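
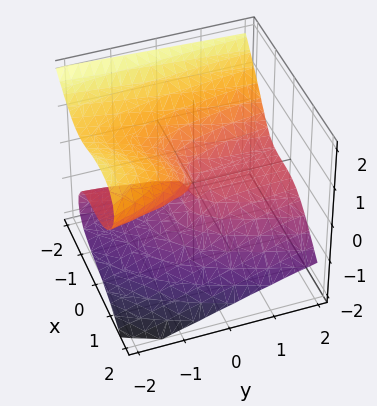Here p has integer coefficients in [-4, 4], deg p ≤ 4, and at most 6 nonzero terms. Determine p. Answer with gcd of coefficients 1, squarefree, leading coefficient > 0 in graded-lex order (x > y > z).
2*x^3 + x*y*z + 3*z^3 + 3*y*z

1. The degree is 3 — no degree-2 surface has this shape.
2. Checking where it meets the axes: one x-axis crossing is at x = 0; the visible y-axis segment lies entirely on the surface.
3. Matching integer coefficients to the picture gives p.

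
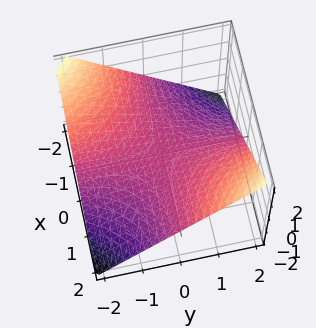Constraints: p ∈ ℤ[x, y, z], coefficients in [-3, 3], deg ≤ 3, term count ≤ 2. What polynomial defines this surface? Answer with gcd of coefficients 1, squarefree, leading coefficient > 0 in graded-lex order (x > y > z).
x*y - 2*z

deg p = 2. A hyperbolic paraboloid; a quadric.
From the axis intercepts and sections: one z-axis crossing is at z = 0; the visible x-axis segment lies entirely on the surface; every point of the y-axis in the box is on the surface.
These observations pin down the coefficients.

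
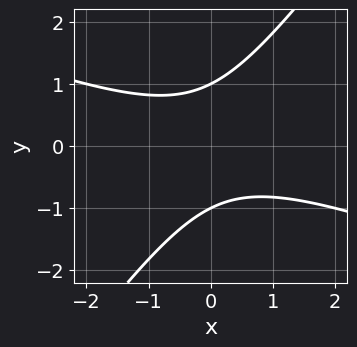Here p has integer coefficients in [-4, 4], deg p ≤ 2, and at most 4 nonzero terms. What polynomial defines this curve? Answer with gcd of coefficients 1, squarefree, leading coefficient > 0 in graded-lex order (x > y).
x^2 + 2*x*y - 2*y^2 + 2

(a) Degree: a generic line meets the curve in up to 2 points, so deg p = 2.
(b) Reading off the gridlines: it misses every integer gridline on the x-axis; the y-axis gridline crossings are at y ∈ {-1, 1}.
(c) Together with the visible shape, these determine p as stated.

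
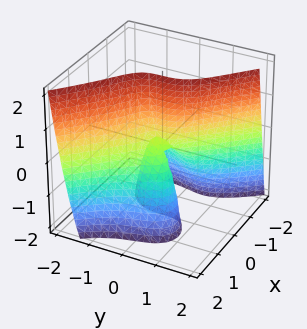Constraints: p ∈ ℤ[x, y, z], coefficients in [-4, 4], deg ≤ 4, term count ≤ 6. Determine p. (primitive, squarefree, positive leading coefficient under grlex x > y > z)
1. Degree: a generic line meets the surface in up to 3 points, so deg p = 3.
2. From the visible intercepts: one x-axis crossing is at x = 0; every point of the z-axis in the box is on the surface; it meets the y-axis at y = 0 (among the integer gridlines).
3. Solving for integer coefficients yields p as stated.

3*x^3 + 3*y^3 + 2*x*y + 3*x*z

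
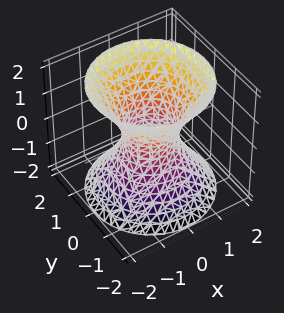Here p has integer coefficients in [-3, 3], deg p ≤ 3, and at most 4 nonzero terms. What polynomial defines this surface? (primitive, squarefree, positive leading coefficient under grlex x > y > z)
Degree: one connected sheet with a waist; a quadric, so deg p = 2.
Symmetry: every cross-section ⟂ z is a circle, so x, y appear only via x² + y²; the z ↦ −z reflection is a symmetry, so z appears only in even powers.
Observable constraints: no z-intercept at any integer in the box; a circular section at z = 2 has radius between 1 and 2.
The integer polynomial consistent with all of this is the stated p.

3*x^2 + 3*y^2 - 2*z^2 - 2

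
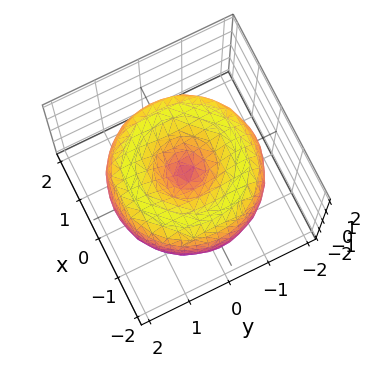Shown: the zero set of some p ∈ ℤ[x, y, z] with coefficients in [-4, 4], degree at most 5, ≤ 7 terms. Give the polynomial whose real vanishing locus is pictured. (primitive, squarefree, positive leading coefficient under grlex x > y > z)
(a) Degree: the shape is more complex than any degree-3 surface, so deg p = 4.
(b) Symmetries: rotational symmetry about the z-axis ⇒ p depends on x, y only through x² + y².
(c) Checking where it meets the axes: one x-axis crossing is at x = 0; a circular section at z = -1 has radius exactly 1.
(d) Together with the visible shape, these determine p as stated.

x^4 + 2*x^2*y^2 + y^4 - 3*x^2 - 3*y^2 + 2*z^2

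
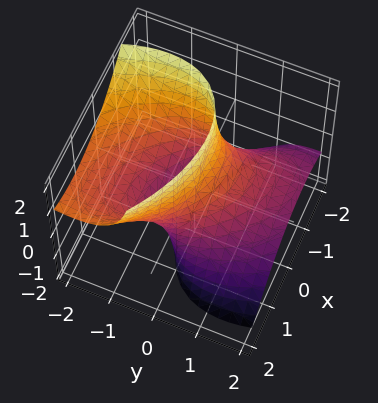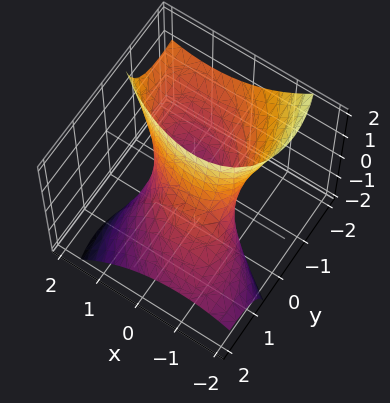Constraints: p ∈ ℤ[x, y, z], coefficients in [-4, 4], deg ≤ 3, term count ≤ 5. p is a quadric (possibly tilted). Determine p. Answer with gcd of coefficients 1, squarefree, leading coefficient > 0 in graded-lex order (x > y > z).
x^2 + x*y + y^2 + 2*y*z - 1

Degree: no degree-1 surface has this shape, so deg p = 2.
From the axis intercepts and sections: the y-axis gridline crossings are at y ∈ {-1, 1}; no z-intercept at any integer in the box; the x-axis gridline crossings are at x ∈ {-1, 1}.
Solving for integer coefficients yields p as stated.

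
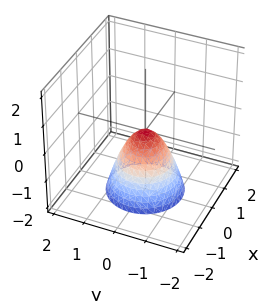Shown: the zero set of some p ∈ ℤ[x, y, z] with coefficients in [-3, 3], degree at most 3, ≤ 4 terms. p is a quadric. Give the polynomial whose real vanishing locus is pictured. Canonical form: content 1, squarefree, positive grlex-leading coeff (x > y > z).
3*x^2 + 3*y^2 + 2*z

First, degree: a paraboloid; a quadric, so deg p = 2.
Then, by symmetry, the z-axis is an axis of rotation, so x and y enter only as x² + y².
Then, reading off the gridlines: it meets the y-axis at y = 0 (among the integer gridlines); a circular section at z = -1 has radius between 0 and 1; one x-axis crossing is at x = 0; it meets the z-axis at z = 0 (among the integer gridlines).
Finally, matching integer coefficients to the picture gives p.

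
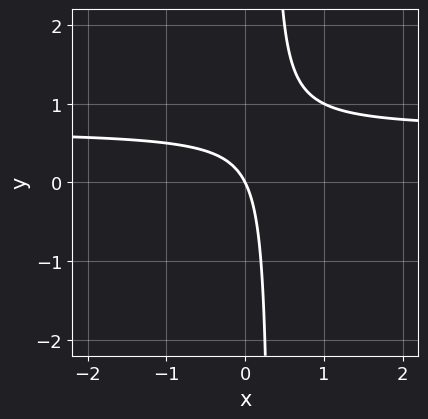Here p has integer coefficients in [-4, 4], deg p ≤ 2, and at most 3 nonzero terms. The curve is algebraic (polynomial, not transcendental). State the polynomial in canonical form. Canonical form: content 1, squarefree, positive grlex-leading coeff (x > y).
3*x*y - 2*x - y

deg p = 2. No degree-1 curve has this shape.
Against the integer gridlines: it crosses the x-axis at the gridline x = 0; one y-axis crossing is at y = 0.
Matching integer coefficients to the picture gives p.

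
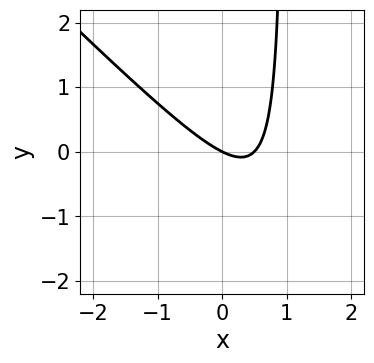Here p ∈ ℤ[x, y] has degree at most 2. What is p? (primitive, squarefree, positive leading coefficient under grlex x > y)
First, degree: the shape is more complex than any degree-1 curve, so deg p = 2.
Then, reading off the gridlines: it crosses the y-axis at the gridline y = 0; it crosses the x-axis at the gridline x = 0.
Finally, putting this together gives p.

2*x^2 + 2*x*y - x - 2*y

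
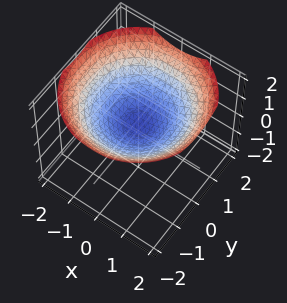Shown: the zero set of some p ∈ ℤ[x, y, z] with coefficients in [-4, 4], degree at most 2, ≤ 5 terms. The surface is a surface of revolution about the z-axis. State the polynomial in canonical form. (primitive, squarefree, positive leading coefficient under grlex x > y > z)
x^2 + y^2 - 3*z + 1

deg p = 2. The shape is more complex than any degree-1 surface.
Symmetries: rotational symmetry about the z-axis ⇒ p depends on x, y only through x² + y².
Against the integer gridlines: no y-intercept at any integer in the box; no x-intercept at any integer in the box; a circular section at z = 1 has radius between 1 and 2.
Putting this together gives p.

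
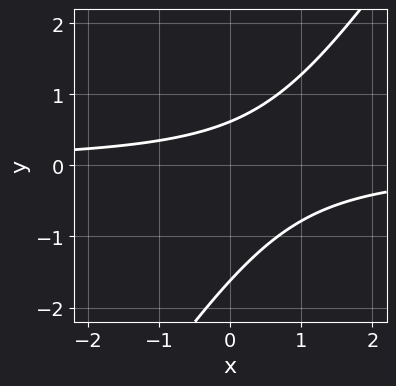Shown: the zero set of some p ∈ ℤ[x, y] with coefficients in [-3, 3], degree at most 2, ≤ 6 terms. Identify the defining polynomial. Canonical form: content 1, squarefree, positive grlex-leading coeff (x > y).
(a) deg p = 2. No degree-1 curve has this shape.
(b) From the axis intercepts and sections: the curve avoids every integer x-axis point in the box.
(c) Solving for integer coefficients yields p as stated.

3*x*y - 2*y^2 - 2*y + 2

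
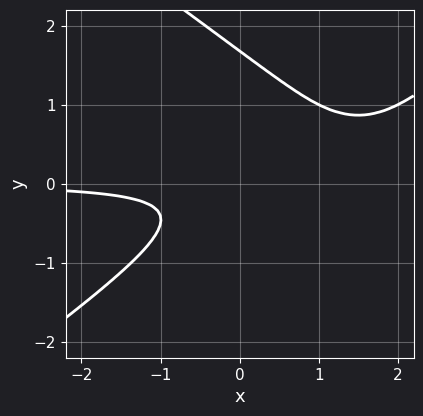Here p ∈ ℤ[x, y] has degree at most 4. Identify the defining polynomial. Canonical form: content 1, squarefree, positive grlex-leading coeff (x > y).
1. Degree: the shape is more complex than any degree-2 curve, so deg p = 3.
2. Reading off the gridlines: the curve avoids every integer x-axis point in the box.
3. Putting this together gives p.

x^2*y - 2*y^3 - 3*x*y + 3*y^2 + 1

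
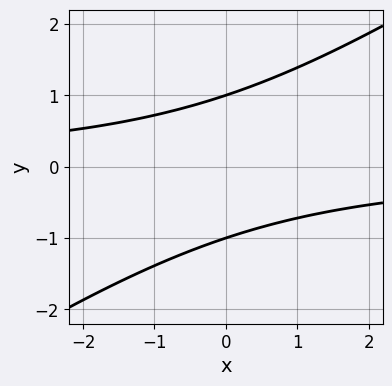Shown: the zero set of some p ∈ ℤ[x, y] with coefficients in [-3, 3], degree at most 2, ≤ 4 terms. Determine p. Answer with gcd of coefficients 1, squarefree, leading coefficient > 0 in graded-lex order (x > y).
2*x*y - 3*y^2 + 3

(a) Degree: a generic line meets the curve in up to 2 points, so deg p = 2.
(b) From the visible intercepts: among the integer gridlines, it crosses the y-axis at y ∈ {-1, 1}; no x-intercept at any integer in the box.
(c) Matching integer coefficients to the picture gives p.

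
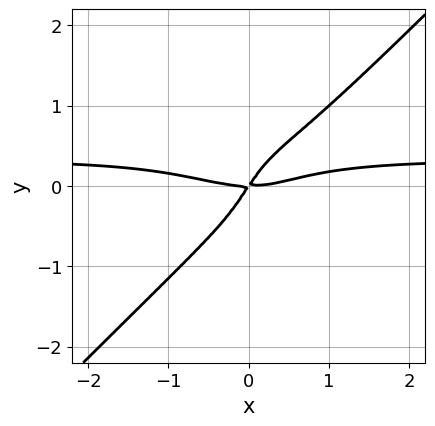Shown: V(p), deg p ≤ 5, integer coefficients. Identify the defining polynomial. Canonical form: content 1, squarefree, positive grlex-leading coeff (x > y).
deg p = 4. A generic line meets the curve in up to 4 points.
Reading off the gridlines: it crosses the y-axis at the gridline y = 0; one x-axis crossing is at x = 0.
Assembling these constraints gives the stated polynomial.

3*x^3*y - 3*y^4 - x^3 + 3*x*y - 2*y^2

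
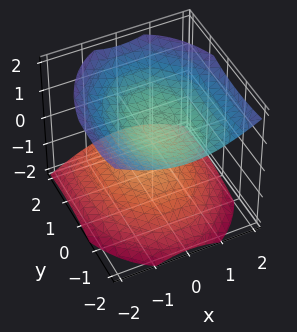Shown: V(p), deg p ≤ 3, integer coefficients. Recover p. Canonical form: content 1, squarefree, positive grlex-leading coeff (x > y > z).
There are 2 components. Treating them together as one polynomial.
Degree: the shape is more complex than any degree-1 surface, so deg p = 2.
From the axis intercepts and sections: no y-intercept at any integer in the box; no x-intercept at any integer in the box; among the integer gridlines, it crosses the z-axis at z ∈ {-1, 1}.
Matching integer coefficients to the picture gives p.

2*x^2 + y^2 + y*z - 3*z^2 + 3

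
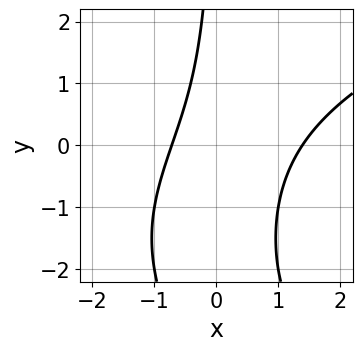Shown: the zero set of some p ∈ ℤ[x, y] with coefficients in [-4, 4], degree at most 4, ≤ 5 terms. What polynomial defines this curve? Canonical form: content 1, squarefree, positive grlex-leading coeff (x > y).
x*y^2 - 3*x^2 + 3*x*y + 2*x + 3

(a) The degree is 3 — no degree-2 curve has this shape.
(b) Against the integer gridlines: it misses every integer gridline on the y-axis.
(c) The integer polynomial consistent with all of this is the stated p.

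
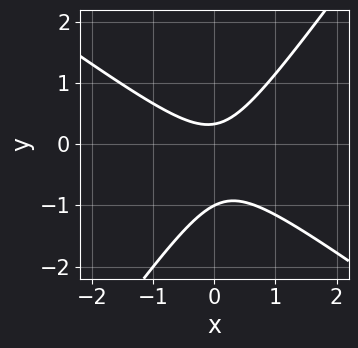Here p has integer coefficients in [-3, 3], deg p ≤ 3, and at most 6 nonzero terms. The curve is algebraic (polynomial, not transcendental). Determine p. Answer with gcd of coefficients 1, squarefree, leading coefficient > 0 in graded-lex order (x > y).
Degree: the shape is more complex than any degree-1 curve, so deg p = 2.
From the visible intercepts: one y-axis crossing is at y = -1; no x-intercept at any integer in the box.
These observations pin down the coefficients.

3*x^2 + 2*x*y - 3*y^2 - 2*y + 1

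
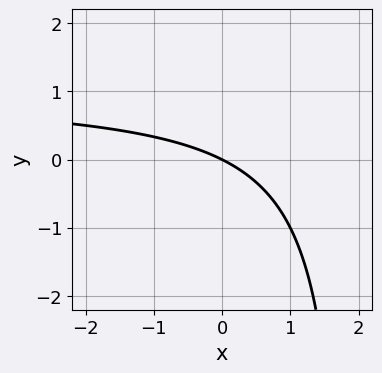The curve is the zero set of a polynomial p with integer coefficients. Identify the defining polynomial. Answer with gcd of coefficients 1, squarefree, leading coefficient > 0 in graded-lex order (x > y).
Degree: the shape is more complex than any degree-1 curve, so deg p = 2.
Observable constraints: it meets the y-axis at y = 0 (among the integer gridlines); one x-axis crossing is at x = 0.
Solving for integer coefficients yields p as stated.

x*y - x - 2*y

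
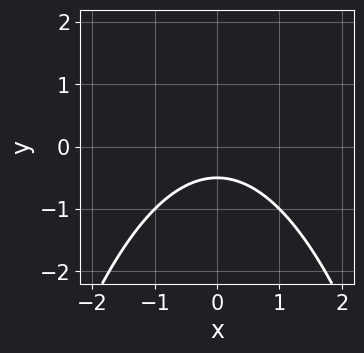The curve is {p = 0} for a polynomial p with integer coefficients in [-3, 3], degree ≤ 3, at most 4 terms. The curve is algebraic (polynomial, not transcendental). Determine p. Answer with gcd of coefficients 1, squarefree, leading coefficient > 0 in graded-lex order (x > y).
First, the degree is 2 — the shape is more complex than any degree-1 curve.
Then, symmetries: the x ↦ −x reflection is a symmetry, so x appears only in even powers.
Next, observable constraints: it misses every integer gridline on the x-axis.
Finally, solving for integer coefficients yields p as stated.

x^2 + 2*y + 1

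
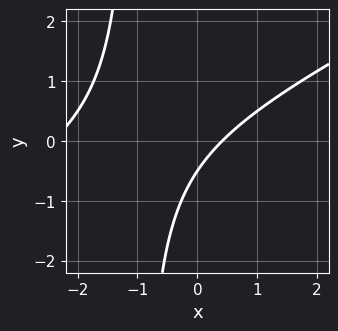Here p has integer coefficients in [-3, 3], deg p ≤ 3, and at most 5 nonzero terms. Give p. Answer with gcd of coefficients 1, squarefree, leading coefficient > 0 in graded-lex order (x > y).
x^2 - 2*x*y + 2*x - 2*y - 1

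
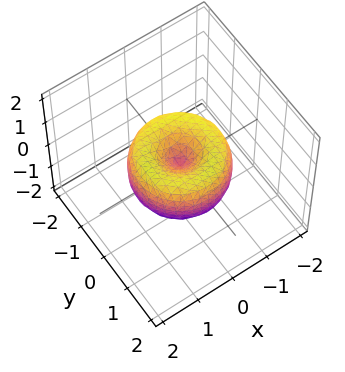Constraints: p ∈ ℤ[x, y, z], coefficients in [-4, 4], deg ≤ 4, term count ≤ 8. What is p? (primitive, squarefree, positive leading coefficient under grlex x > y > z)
1. The degree is 4 — a generic line meets the surface in up to 4 points.
2. Symmetry: the z-axis is an axis of rotation, so x and y enter only as x² + y².
3. Checking where it meets the axes: a circular section at z = 0 has radius between 1 and 2; one z-axis crossing is at z = 0; it meets the x-axis at x = 0 (among the integer gridlines).
4. Solving for integer coefficients yields p as stated.

2*x^4 + 4*x^2*y^2 + 2*y^4 - 3*x^2 - 3*y^2 + 2*z^2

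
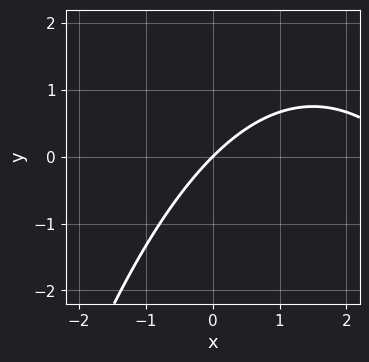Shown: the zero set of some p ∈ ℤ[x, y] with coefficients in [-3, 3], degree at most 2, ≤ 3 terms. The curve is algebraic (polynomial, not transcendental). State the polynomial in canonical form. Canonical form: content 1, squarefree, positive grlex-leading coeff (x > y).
(a) The degree is 2 — the shape is more complex than any degree-1 curve.
(b) From the axis intercepts and sections: one y-axis crossing is at y = 0; one x-axis crossing is at x = 0.
(c) Putting this together gives p.

x^2 - 3*x + 3*y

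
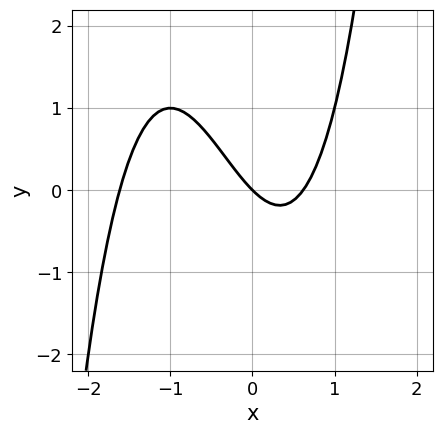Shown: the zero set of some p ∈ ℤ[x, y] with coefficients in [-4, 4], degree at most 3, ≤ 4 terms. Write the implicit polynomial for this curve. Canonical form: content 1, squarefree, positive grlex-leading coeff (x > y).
x^3 + x^2 - x - y

1. deg p = 3. No degree-2 curve has this shape.
2. Observable constraints: it crosses the y-axis at the gridline y = 0; one x-axis crossing is at x = 0.
3. Fitting integer coefficients to these (and the overall shape) gives p.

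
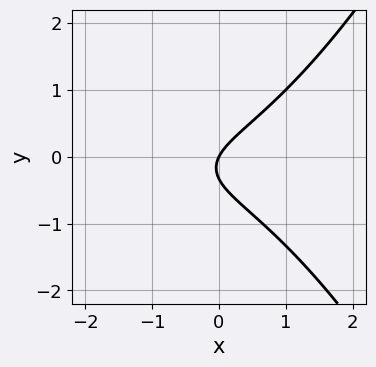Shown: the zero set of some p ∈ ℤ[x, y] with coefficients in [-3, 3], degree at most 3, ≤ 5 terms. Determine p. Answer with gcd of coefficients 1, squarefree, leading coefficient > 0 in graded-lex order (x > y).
x^3 + x^2 - 3*y^2 + 2*x - y

First, the degree is 3 — the shape is more complex than any degree-2 curve.
Then, reading off the gridlines: it meets the x-axis at x = 0 (among the integer gridlines); it meets the y-axis at y = 0 (among the integer gridlines).
Finally, these observations pin down the coefficients.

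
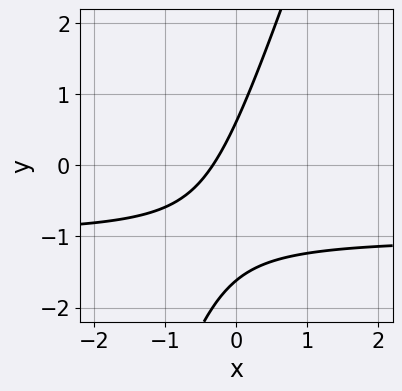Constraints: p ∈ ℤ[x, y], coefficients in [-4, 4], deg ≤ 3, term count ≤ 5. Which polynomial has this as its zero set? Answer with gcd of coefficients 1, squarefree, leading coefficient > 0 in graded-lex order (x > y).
3*x*y - y^2 + 3*x - y + 1

(a) Degree: no degree-1 curve has this shape, so deg p = 2.
(b) The integer polynomial consistent with all of this is the stated p.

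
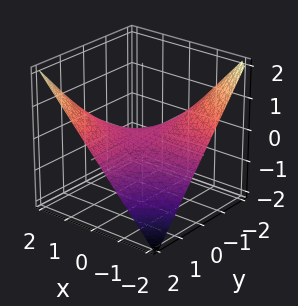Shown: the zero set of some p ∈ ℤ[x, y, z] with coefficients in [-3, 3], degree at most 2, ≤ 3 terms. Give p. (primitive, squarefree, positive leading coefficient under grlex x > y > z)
First, the degree is 2 — a hyperbolic paraboloid; a quadric.
Then, reading off the gridlines: every point of the x-axis in the box is on the surface; every point of the y-axis in the box is on the surface; one z-axis crossing is at z = 0.
Finally, assembling these constraints gives the stated polynomial.

x*y - 2*z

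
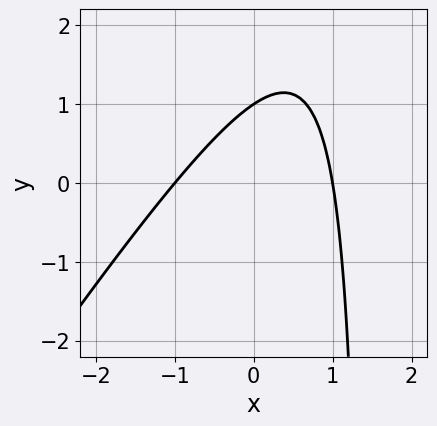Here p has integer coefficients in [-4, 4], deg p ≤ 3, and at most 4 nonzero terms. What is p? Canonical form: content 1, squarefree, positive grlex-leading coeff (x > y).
1. Degree: no degree-1 curve has this shape, so deg p = 2.
2. Checking where it meets the axes: one y-axis crossing is at y = 1; the x-axis gridline crossings are at x ∈ {-1, 1}.
3. Matching integer coefficients to the picture gives p.

3*x^2 - 2*x*y + 3*y - 3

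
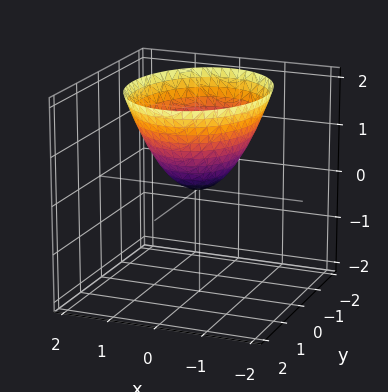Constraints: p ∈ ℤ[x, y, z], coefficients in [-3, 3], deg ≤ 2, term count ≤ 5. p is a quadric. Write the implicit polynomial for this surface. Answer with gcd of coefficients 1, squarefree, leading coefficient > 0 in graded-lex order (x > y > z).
First, deg p = 2. A paraboloid; a quadric.
Next, symmetries: mirror symmetry x ↦ −x ⇒ only even powers of x; the y ↦ −y reflection is a symmetry, so y appears only in even powers.
Next, checking where it meets the axes: it meets the y-axis at y = 0 (among the integer gridlines); it meets the x-axis at x = 0 (among the integer gridlines); it meets the z-axis at z = 0 (among the integer gridlines).
Finally, solving for integer coefficients yields p as stated.

3*x^2 + 2*y^2 - 3*z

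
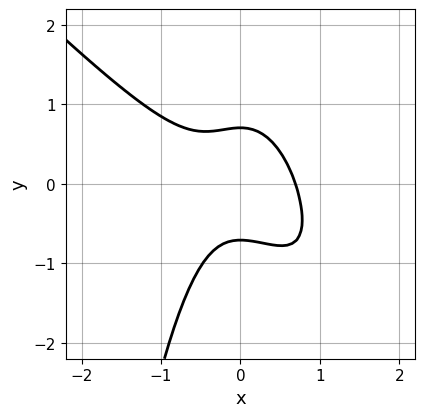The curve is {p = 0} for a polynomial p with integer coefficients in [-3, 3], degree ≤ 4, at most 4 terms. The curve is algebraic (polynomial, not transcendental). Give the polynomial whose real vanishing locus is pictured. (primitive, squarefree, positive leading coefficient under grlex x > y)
3*x^3 + 3*x^2*y + 2*y^2 - 1

1. deg p = 3.
2. Putting this together gives p.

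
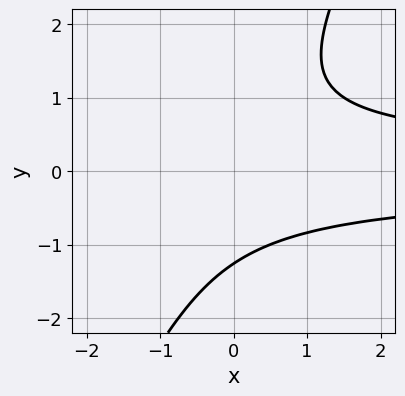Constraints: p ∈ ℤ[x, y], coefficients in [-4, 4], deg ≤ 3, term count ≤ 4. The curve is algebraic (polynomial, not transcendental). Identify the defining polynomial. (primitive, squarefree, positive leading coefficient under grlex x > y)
2*x*y^2 - y^3 - 2

First, the degree is 3 — the shape is more complex than any degree-2 curve.
Next, reading off the gridlines: the curve avoids every integer x-axis point in the box.
Finally, together with the visible shape, these determine p as stated.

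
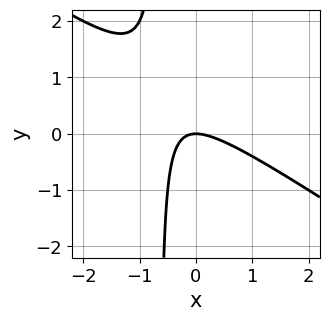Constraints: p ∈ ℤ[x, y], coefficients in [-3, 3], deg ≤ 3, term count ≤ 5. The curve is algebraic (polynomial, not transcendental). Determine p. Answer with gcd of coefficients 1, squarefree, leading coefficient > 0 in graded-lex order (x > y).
2*x^2 + 3*x*y + 2*y

1. The degree is 2 — no degree-1 curve has this shape.
2. Reading off the gridlines: it crosses the x-axis at the gridline x = 0; it crosses the y-axis at the gridline y = 0.
3. The integer polynomial consistent with all of this is the stated p.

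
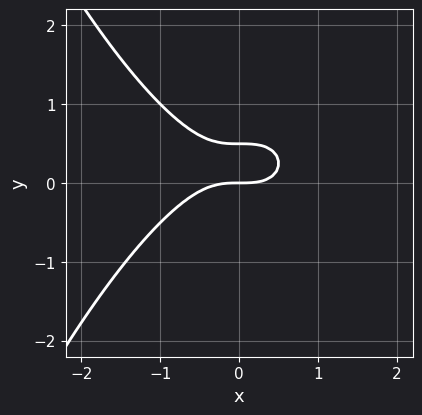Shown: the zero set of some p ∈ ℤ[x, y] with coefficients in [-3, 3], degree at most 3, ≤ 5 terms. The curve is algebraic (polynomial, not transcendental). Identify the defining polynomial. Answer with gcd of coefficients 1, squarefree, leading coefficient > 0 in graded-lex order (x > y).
1. Degree: the shape is more complex than any degree-2 curve, so deg p = 3.
2. From the visible intercepts: it meets the y-axis at y = 0 (among the integer gridlines); it crosses the x-axis at the gridline x = 0.
3. Matching integer coefficients to the picture gives p.

x^3 + 2*y^2 - y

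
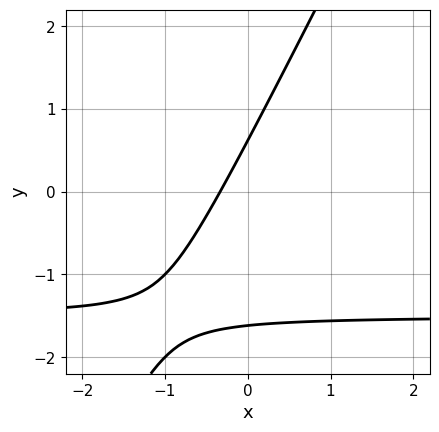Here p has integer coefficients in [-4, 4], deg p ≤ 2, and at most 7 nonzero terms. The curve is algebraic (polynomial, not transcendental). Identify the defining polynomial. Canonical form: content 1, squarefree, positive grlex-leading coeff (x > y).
2*x*y - y^2 + 3*x - y + 1

deg p = 2.
The integer polynomial consistent with all of this is the stated p.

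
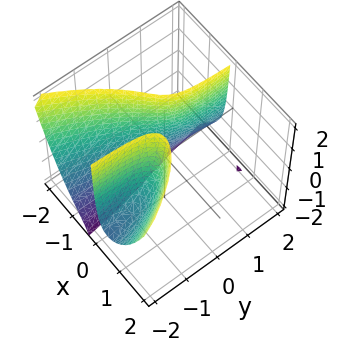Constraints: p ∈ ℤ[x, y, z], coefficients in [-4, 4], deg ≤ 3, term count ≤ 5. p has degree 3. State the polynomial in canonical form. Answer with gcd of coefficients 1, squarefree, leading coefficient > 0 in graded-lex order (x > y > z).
3*x^3 + 2*x*y*z + 3*x*y + 1

(a) There are 2 components. They look like related sheets of one shape, so recover p as a whole.
(b) deg p = 3. No degree-2 surface has this shape.
(c) Reading off the gridlines: the surface avoids every integer z-axis point in the box; it misses every integer gridline on the y-axis.
(d) These observations pin down the coefficients.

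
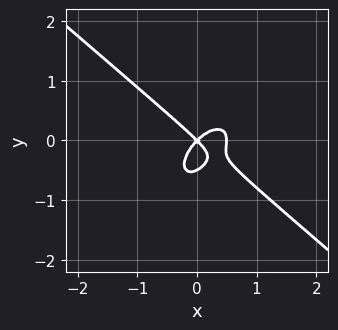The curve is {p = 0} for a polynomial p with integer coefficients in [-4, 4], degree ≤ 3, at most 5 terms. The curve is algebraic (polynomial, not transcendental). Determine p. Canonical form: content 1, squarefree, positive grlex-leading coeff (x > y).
2*x^3 - x*y^2 + 2*y^3 - x^2 + y^2

1. Degree: a generic line meets the curve in up to 3 points, so deg p = 3.
2. Reading off the gridlines: it meets the y-axis at y = 0 (among the integer gridlines); it crosses the x-axis at the gridline x = 0.
3. Solving for integer coefficients yields p as stated.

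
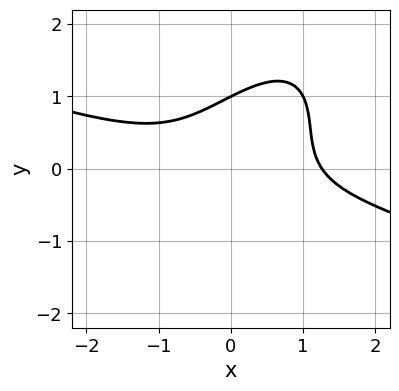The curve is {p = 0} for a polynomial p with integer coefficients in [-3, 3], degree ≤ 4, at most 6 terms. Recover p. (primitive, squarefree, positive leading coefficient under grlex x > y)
Degree: no degree-2 curve has this shape, so deg p = 3.
From the axis intercepts and sections: one y-axis crossing is at y = 1.
Together with the visible shape, these determine p as stated.

x^3 + 2*x^2*y - 3*x*y^2 + 2*y^3 - 2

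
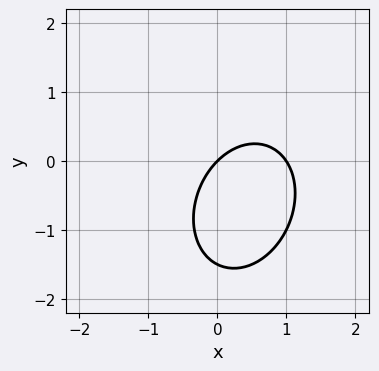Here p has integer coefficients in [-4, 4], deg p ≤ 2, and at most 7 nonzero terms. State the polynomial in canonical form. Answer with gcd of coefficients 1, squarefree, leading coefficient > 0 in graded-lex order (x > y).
3*x^2 - x*y + 2*y^2 - 3*x + 3*y

First, the degree is 2 — no degree-1 curve has this shape.
Next, from the visible intercepts: one y-axis crossing is at y = 0; among the integer gridlines, it crosses the x-axis at x ∈ {0, 1}.
Finally, solving for integer coefficients yields p as stated.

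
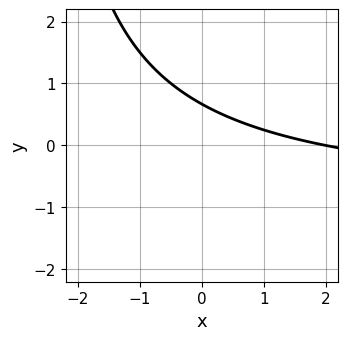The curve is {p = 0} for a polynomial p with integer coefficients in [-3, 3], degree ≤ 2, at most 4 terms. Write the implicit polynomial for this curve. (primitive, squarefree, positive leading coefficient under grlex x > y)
(a) Degree: a generic line meets the curve in up to 2 points, so deg p = 2.
(b) Against the integer gridlines: it meets the x-axis at x = 2 (among the integer gridlines).
(c) The integer polynomial consistent with all of this is the stated p.

x*y + x + 3*y - 2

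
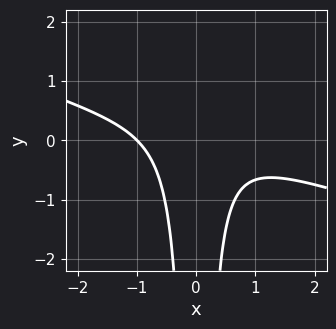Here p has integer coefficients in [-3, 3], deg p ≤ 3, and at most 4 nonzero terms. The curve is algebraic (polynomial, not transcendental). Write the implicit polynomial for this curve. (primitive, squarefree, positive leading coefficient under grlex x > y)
x^3 + 3*x^2*y + 1

1. The degree is 3 — a generic line meets the curve in up to 3 points.
2. Against the integer gridlines: one x-axis crossing is at x = -1; it misses every integer gridline on the y-axis.
3. These observations pin down the coefficients.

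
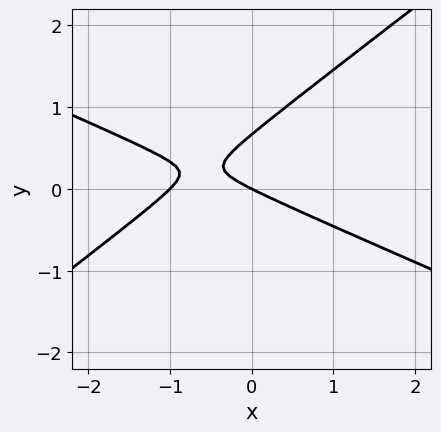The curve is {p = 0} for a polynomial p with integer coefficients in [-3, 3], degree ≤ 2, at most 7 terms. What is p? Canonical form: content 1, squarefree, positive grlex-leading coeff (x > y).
x^2 + x*y - 3*y^2 + x + 2*y

1. Degree: a generic line meets the curve in up to 2 points, so deg p = 2.
2. From the axis intercepts and sections: among the integer gridlines, it crosses the x-axis at x ∈ {-1, 0}; it crosses the y-axis at the gridline y = 0.
3. These observations pin down the coefficients.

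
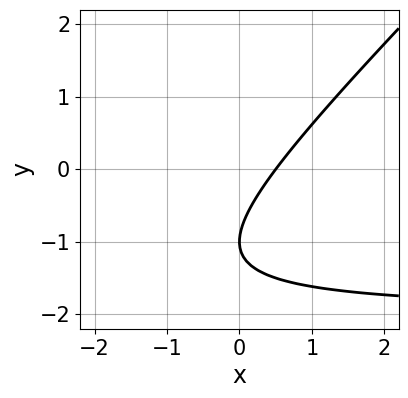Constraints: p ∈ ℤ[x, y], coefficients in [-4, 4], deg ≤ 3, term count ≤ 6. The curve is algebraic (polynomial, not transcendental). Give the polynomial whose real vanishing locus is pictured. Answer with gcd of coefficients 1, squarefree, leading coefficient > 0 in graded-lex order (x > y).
x*y - y^2 + 2*x - 2*y - 1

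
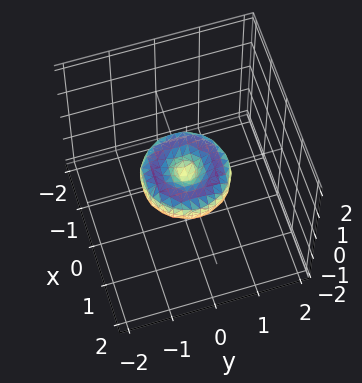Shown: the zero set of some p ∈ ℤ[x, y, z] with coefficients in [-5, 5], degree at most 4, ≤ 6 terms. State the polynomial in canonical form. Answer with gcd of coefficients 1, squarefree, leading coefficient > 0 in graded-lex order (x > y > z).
2*x^4 + 4*x^2*y^2 + 2*y^4 - 2*x^2 - 2*y^2 + 3*z^2

(a) Degree: a generic line meets the surface in up to 4 points, so deg p = 4.
(b) By symmetry, every cross-section ⟂ z is a circle, so x, y appear only via x² + y².
(c) From the axis intercepts and sections: among the integer gridlines, it crosses the y-axis at y ∈ {-1, 0, 1}; the x-axis gridline crossings are at x ∈ {-1, 0, 1}; a circular section at z = 0 has radius exactly 1.
(d) Putting this together gives p.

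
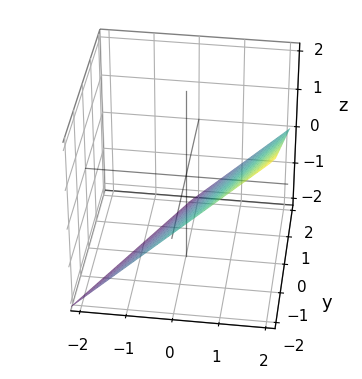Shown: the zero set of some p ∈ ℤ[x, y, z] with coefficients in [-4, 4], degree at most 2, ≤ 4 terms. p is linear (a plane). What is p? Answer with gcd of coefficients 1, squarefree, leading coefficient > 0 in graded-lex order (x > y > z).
1. The degree is 1 — the surface is flat (a plane).
2. Observable constraints: it crosses the y-axis at the gridline y = -2; one x-axis crossing is at x = 1.
3. Assembling these constraints gives the stated polynomial. Check: (0, 0, -1) on the z-axis lies on the surface, and p(0, 0, -1) = 0. ✓

2*x - y - 2*z - 2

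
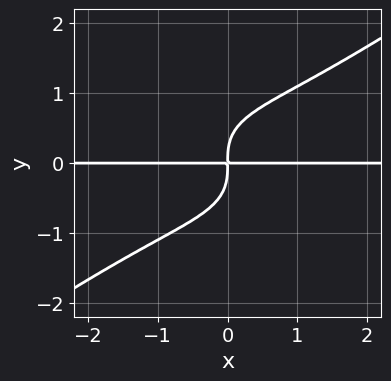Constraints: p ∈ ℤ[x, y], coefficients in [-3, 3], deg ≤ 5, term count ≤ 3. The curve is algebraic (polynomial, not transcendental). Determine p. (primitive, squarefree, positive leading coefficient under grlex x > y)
1. The degree is 4 — a generic line meets the curve in up to 4 points.
2. Checking where it meets the axes: the visible x-axis segment lies entirely on the curve.
3. Assembling these constraints gives the stated polynomial.

x^3*y - 3*y^4 + 3*x*y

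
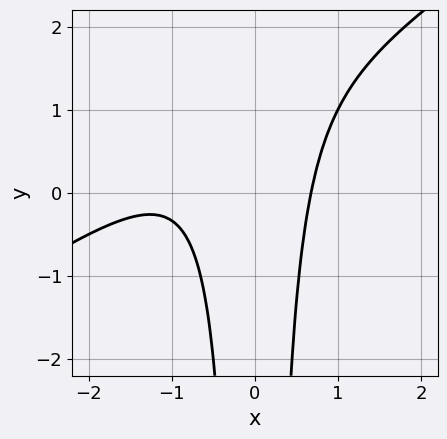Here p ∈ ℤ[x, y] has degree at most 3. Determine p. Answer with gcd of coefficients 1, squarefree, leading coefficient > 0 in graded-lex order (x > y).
2*x^3 - 3*x^2*y + 3*x^2 - 2

Degree: the shape is more complex than any degree-2 curve, so deg p = 3.
Observable constraints: the curve avoids every integer y-axis point in the box.
Together with the visible shape, these determine p as stated.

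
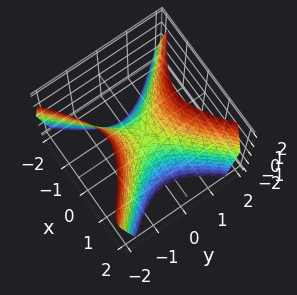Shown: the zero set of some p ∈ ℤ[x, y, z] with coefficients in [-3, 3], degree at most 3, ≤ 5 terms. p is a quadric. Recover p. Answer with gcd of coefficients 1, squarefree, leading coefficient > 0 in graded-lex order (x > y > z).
1. The degree is 2 — a hyperbolic paraboloid; a quadric.
2. Symmetries: mirror symmetry y ↦ −y ⇒ only even powers of y; the x ↦ −x reflection is a symmetry, so x appears only in even powers.
3. From the axis intercepts and sections: it crosses the y-axis at the gridline y = 0; it crosses the x-axis at the gridline x = 0.
4. Together with the visible shape, these determine p as stated.

3*x^2 - 3*y^2 + 2*z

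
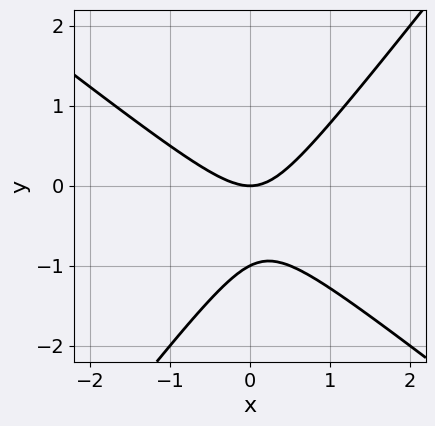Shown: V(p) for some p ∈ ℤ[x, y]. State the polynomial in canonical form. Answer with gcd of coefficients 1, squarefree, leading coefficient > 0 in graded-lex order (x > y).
2*x^2 + x*y - 2*y^2 - 2*y

First, deg p = 2. A generic line meets the curve in up to 2 points.
Then, observable constraints: among the integer gridlines, it crosses the y-axis at y ∈ {-1, 0}; one x-axis crossing is at x = 0.
Finally, the integer polynomial consistent with all of this is the stated p.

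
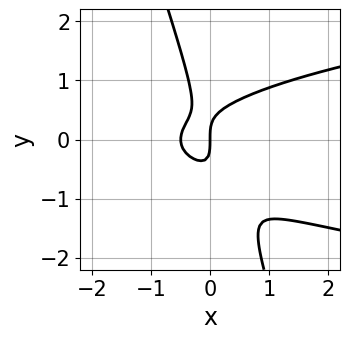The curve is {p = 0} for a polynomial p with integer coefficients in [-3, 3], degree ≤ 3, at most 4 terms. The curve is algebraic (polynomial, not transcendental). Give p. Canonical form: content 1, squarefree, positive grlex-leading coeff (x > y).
3*x*y^2 + y^3 - 2*x^2 - x

(a) deg p = 3. The shape is more complex than any degree-2 curve.
(b) Observable constraints: it crosses the y-axis at the gridline y = 0; one x-axis crossing is at x = 0.
(c) These observations pin down the coefficients.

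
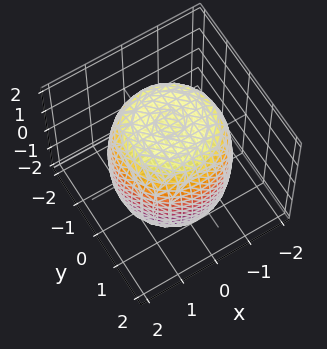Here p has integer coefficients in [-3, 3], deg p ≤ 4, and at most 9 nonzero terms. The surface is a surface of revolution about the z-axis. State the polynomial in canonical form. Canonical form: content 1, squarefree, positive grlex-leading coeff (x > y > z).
deg p = 4. No degree-3 surface has this shape.
By symmetry, the surface is invariant under rotation about z: p = q(x² + y², z).
Observable constraints: a circular section at z = 0 has radius between 1 and 2.
These observations pin down the coefficients.

x^4 + 2*x^2*y^2 + y^4 - x^2 - y^2 + z^2 - 3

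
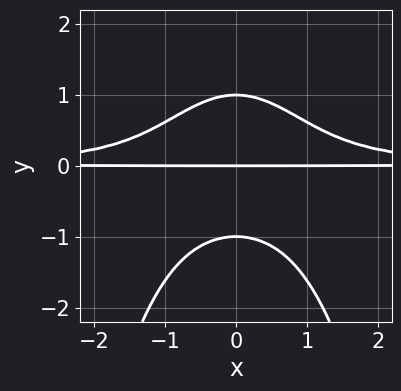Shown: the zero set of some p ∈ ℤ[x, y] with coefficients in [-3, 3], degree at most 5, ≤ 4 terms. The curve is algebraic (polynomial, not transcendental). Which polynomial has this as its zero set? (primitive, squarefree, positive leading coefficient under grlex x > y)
x^2*y^2 + y^3 - y

1. The degree is 4 — the shape is more complex than any degree-3 curve.
2. Symmetries: it's symmetric under x → −x, forcing even powers of x.
3. From the visible intercepts: among the integer gridlines, it crosses the y-axis at y ∈ {-1, 0, 1}; the visible x-axis segment lies entirely on the curve.
4. Solving for integer coefficients yields p as stated.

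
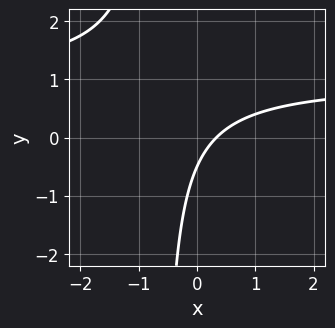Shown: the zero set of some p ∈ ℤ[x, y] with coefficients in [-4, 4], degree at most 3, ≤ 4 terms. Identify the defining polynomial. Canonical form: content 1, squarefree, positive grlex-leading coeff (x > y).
3*x*y - 3*x + 2*y + 1

First, degree: no degree-1 curve has this shape, so deg p = 2.
Finally, matching integer coefficients to the picture gives p.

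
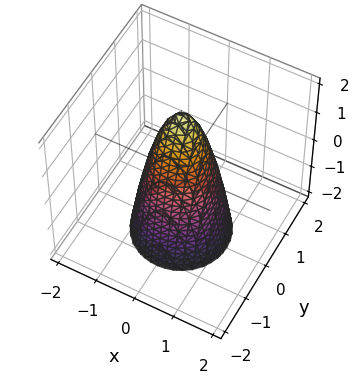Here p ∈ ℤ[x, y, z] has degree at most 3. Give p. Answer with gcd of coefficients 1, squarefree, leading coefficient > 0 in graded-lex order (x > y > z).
3*x^2 + 3*y^2 + z - 2

(a) Degree: a generic line meets the surface in up to 2 points, so deg p = 2.
(b) Symmetries: rotational symmetry about the z-axis ⇒ p depends on x, y only through x² + y².
(c) Checking where it meets the axes: it meets the z-axis at z = 2 (among the integer gridlines); a circular section at z = -2 has radius between 1 and 2.
(d) Solving for integer coefficients yields p as stated.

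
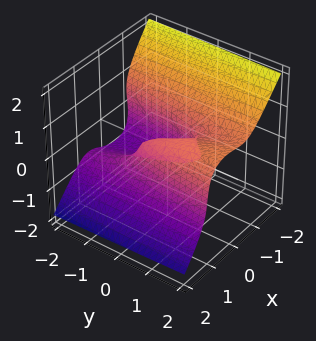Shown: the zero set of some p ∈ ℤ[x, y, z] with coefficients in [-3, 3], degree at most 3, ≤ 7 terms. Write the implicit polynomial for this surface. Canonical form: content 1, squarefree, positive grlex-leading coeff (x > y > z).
3*x^3 + 3*z^3 + x*z - 2*x - y

(a) Degree: the shape is more complex than any degree-2 surface, so deg p = 3.
(b) Reading off the gridlines: it crosses the y-axis at the gridline y = 0; one x-axis crossing is at x = 0; it crosses the z-axis at the gridline z = 0.
(c) Putting this together gives p.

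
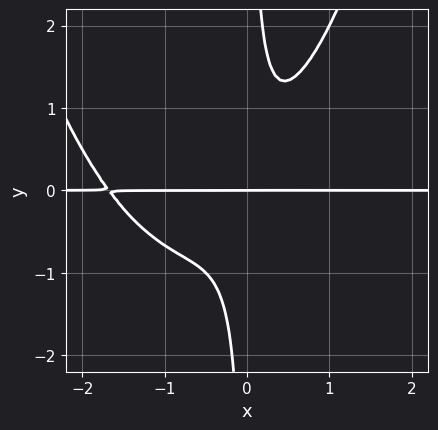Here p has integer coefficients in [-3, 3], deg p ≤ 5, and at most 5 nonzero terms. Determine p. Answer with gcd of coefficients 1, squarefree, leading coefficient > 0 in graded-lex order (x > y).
1. Degree: no degree-3 curve has this shape, so deg p = 4.
2. Observable constraints: it meets the y-axis at y = 0 (among the integer gridlines); every point of the x-axis in the box is on the curve.
3. Together with the visible shape, these determine p as stated.

2*x^3*y + 3*x^2*y - 3*x*y^2 + y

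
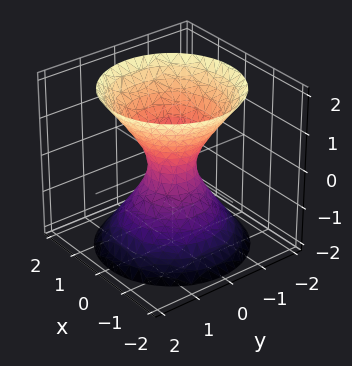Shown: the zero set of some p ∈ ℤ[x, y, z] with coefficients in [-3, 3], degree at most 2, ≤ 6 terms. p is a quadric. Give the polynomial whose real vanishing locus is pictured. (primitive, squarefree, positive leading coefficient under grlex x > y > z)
3*x^2 + 3*y^2 - 2*z^2 - 1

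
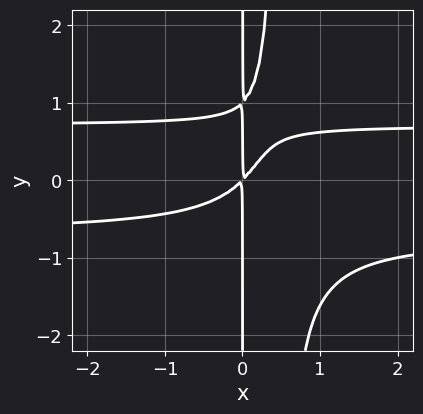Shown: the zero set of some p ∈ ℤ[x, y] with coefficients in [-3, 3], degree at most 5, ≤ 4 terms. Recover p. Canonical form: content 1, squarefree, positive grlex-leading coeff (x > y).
2*x^2*y^2 - x*y^2 - x^2 + x*y

1. The degree is 4 — the shape is more complex than any degree-3 curve.
2. Against the integer gridlines: the visible y-axis segment lies entirely on the curve.
3. These observations pin down the coefficients.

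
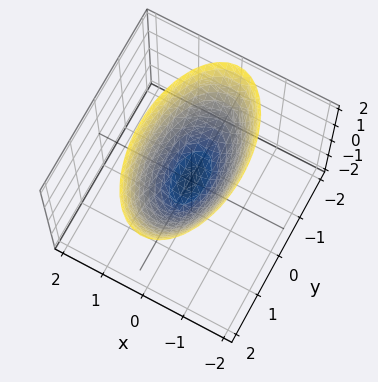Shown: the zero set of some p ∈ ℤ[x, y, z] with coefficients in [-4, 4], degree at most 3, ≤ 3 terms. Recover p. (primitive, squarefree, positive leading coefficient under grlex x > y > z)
(a) deg p = 2.
(b) Symmetries: it's symmetric under x → −x, forcing even powers of x; the y ↦ −y reflection is a symmetry, so y appears only in even powers.
(c) Against the integer gridlines: it meets the y-axis at y = 0 (among the integer gridlines); one x-axis crossing is at x = 0; it meets the z-axis at z = 0 (among the integer gridlines).
(d) Fitting integer coefficients to these (and the overall shape) gives p.

3*x^2 + y^2 - 2*z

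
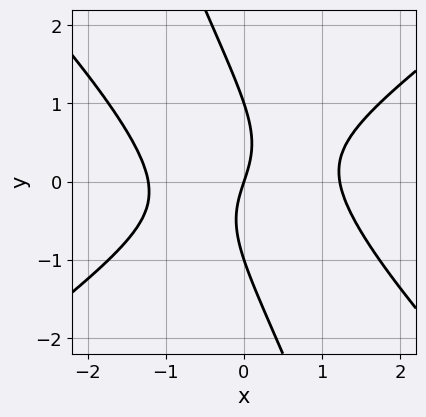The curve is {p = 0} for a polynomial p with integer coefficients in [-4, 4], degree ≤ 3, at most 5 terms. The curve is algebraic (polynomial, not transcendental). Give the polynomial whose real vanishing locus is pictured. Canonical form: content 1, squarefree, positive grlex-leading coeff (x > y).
Degree: no degree-2 curve has this shape, so deg p = 3.
Reading off the gridlines: one x-axis crossing is at x = 0; among the integer gridlines, it crosses the y-axis at y ∈ {-1, 0, 1}.
Together with the visible shape, these determine p as stated.

2*x^3 - 3*x*y^2 - y^3 - 3*x + y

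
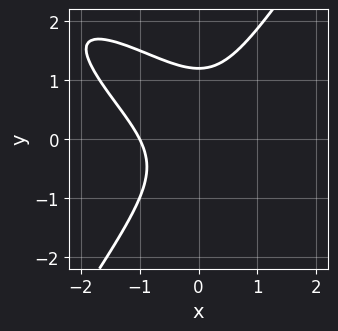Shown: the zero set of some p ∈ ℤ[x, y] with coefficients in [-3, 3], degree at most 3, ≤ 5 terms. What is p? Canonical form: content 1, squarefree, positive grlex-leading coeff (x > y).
(a) Degree: a generic line meets the curve in up to 3 points, so deg p = 3.
(b) Observable constraints: it crosses the x-axis at the gridline x = -1.
(c) Together with the visible shape, these determine p as stated.

2*x^3 + 3*x^2*y - 2*y^3 + y^2 + 2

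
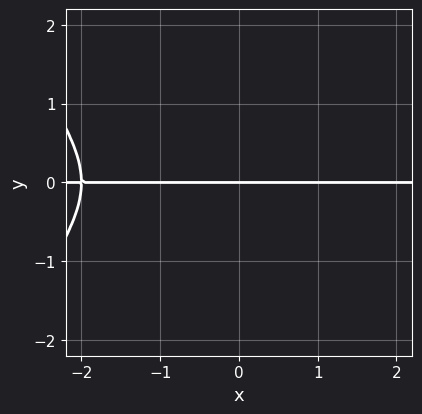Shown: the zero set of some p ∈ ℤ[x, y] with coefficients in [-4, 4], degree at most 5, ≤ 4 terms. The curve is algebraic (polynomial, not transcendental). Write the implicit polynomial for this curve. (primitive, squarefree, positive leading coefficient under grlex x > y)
x^3*y + 2*x^2*y + 2*y^3

First, degree: the shape is more complex than any degree-3 curve, so deg p = 4.
Next, reading off the gridlines: one y-axis crossing is at y = 0; every point of the x-axis in the box is on the curve.
Finally, putting this together gives p.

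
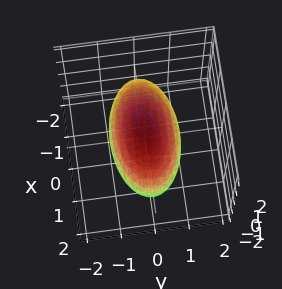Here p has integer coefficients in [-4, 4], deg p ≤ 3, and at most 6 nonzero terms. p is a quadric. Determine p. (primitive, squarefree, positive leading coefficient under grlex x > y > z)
deg p = 2. Bounded and convex; a quadric.
Symmetries: mirror symmetry z ↦ −z ⇒ only even powers of z; the x ↦ −x reflection is a symmetry, so x appears only in even powers; mirror symmetry y ↦ −y ⇒ only even powers of y.
From the visible intercepts: among the integer gridlines, it crosses the y-axis at y ∈ {-1, 1}; among the integer gridlines, it crosses the z-axis at z ∈ {-1, 1}.
Solving for integer coefficients yields p as stated.

x^2 + 3*y^2 + 3*z^2 - 3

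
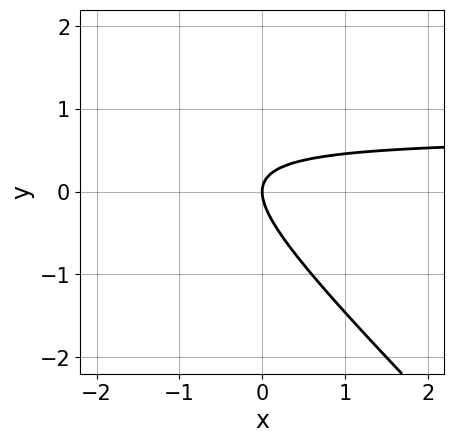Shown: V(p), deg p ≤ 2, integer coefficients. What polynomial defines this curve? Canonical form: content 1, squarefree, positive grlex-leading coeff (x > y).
3*x*y + 3*y^2 - 2*x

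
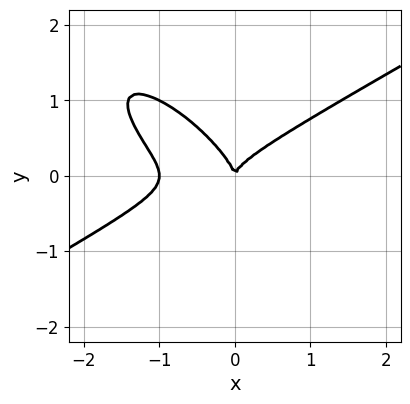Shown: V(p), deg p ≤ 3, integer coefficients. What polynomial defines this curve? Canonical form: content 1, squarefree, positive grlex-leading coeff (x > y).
x^3 - 2*x*y^2 - 2*y^3 + x^2

Degree: a generic line meets the curve in up to 3 points, so deg p = 3.
From the axis intercepts and sections: one y-axis crossing is at y = 0; the x-axis gridline crossings are at x ∈ {-1, 0}.
Matching integer coefficients to the picture gives p.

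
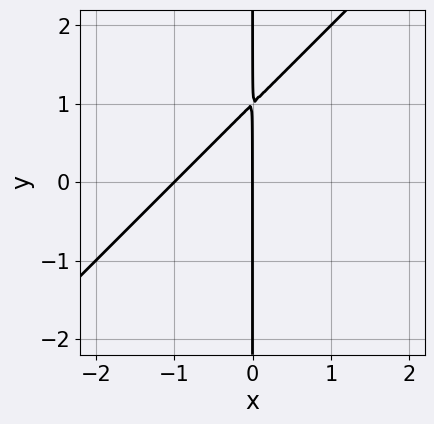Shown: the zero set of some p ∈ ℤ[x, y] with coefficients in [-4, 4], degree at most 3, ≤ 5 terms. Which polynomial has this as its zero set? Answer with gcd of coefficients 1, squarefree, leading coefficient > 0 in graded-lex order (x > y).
(a) deg p = 2. No degree-1 curve has this shape.
(b) Checking where it meets the axes: the visible y-axis segment lies entirely on the curve; among the integer gridlines, it crosses the x-axis at x ∈ {-1, 0}.
(c) Together with the visible shape, these determine p as stated.

x^2 - x*y + x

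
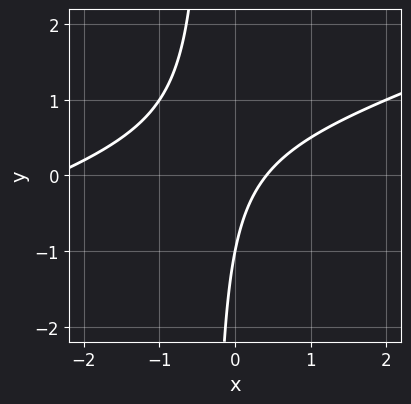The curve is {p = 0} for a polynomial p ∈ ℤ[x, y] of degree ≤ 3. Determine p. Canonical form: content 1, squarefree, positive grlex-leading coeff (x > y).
x^2 - 3*x*y + 2*x - y - 1

(a) Degree: the shape is more complex than any degree-1 curve, so deg p = 2.
(b) Reading off the gridlines: it crosses the y-axis at the gridline y = -1.
(c) Putting this together gives p.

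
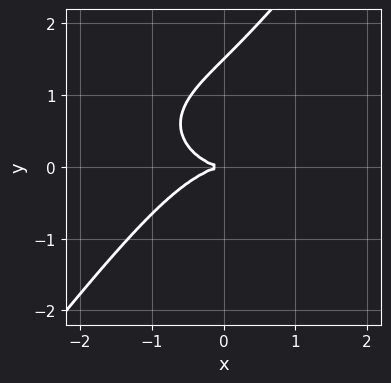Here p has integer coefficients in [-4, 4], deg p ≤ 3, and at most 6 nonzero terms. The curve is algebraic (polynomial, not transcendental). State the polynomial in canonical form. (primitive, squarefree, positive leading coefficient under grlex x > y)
x^3 + 2*x*y^2 - 2*y^3 + 3*y^2

Degree: no degree-2 curve has this shape, so deg p = 3.
Against the integer gridlines: it meets the y-axis at y = 0 (among the integer gridlines); it meets the x-axis at x = 0 (among the integer gridlines).
Putting this together gives p.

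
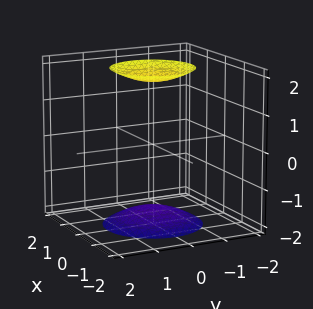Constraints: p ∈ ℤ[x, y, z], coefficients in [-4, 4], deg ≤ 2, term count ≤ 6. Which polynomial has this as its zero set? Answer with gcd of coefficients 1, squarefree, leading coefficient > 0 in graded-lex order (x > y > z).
(a) I count 2 distinct pieces. They look like related sheets of one shape, so recover p as a whole.
(b) The degree is 2 — two sheets facing apart; a quadric.
(c) Symmetries: the surface is invariant under rotation about z: p = q(x² + y², z); it's symmetric under z → −z, forcing even powers of z.
(d) Against the integer gridlines: the surface avoids every integer y-axis point in the box; a circular section at z = -2 has radius exactly 1.
(e) Together with the visible shape, these determine p as stated.

x^2 + y^2 - z^2 + 3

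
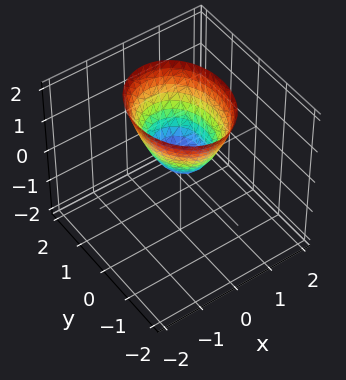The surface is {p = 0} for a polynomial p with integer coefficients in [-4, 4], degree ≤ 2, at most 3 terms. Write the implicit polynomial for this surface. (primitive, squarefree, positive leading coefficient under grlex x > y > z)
(a) Degree: a single bowl opening along one axis; a quadric, so deg p = 2.
(b) Symmetries: the x ↦ −x reflection is a symmetry, so x appears only in even powers; the y ↦ −y reflection is a symmetry, so y appears only in even powers.
(c) From the visible intercepts: it meets the x-axis at x = 0 (among the integer gridlines); it meets the z-axis at z = 0 (among the integer gridlines); it crosses the y-axis at the gridline y = 0.
(d) Together with the visible shape, these determine p as stated.

3*x^2 + 2*y^2 - 2*z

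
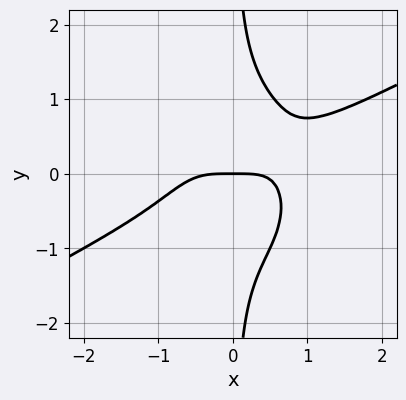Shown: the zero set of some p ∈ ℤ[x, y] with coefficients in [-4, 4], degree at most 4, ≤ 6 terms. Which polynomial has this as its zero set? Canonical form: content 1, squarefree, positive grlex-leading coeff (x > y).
2*x^4 - 3*x^3*y - 3*x*y^3 + 2*y

(a) deg p = 4.
(b) From the visible intercepts: it crosses the y-axis at the gridline y = 0; it meets the x-axis at x = 0 (among the integer gridlines).
(c) Matching integer coefficients to the picture gives p.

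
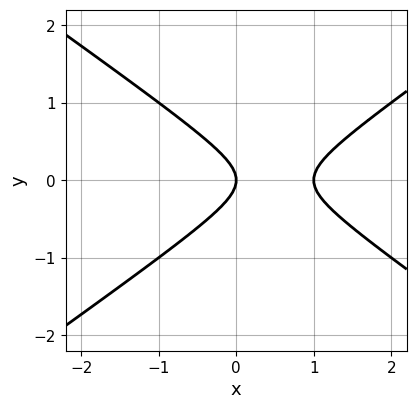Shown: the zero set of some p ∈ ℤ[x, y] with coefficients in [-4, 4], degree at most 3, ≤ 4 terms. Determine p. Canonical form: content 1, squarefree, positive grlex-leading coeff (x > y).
x^2 - 2*y^2 - x

1. Degree: the shape is more complex than any degree-1 curve, so deg p = 2.
2. Symmetries: mirror symmetry y ↦ −y ⇒ only even powers of y.
3. From the axis intercepts and sections: one y-axis crossing is at y = 0; the x-axis gridline crossings are at x ∈ {0, 1}.
4. The integer polynomial consistent with all of this is the stated p.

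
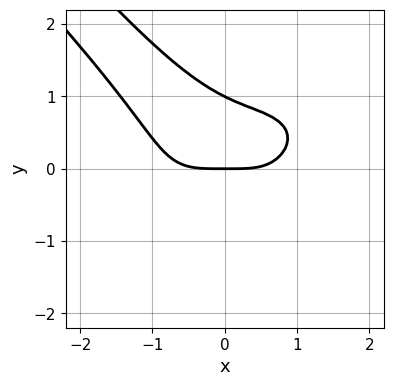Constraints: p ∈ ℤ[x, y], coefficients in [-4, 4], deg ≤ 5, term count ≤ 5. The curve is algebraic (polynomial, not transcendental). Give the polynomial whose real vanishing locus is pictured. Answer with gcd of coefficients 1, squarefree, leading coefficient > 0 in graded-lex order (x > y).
(a) The degree is 4 — no degree-3 curve has this shape.
(b) Reading off the gridlines: it crosses the x-axis at the gridline x = 0; among the integer gridlines, it crosses the y-axis at y ∈ {0, 1}.
(c) Together with the visible shape, these determine p as stated.

x^4 + 3*x*y^3 + 2*y^4 - 2*y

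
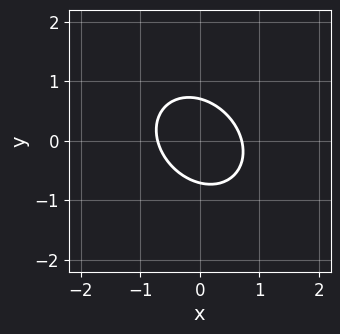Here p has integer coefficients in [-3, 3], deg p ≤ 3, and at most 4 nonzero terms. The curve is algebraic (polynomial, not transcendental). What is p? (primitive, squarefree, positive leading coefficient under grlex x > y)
1. deg p = 2. The shape is more complex than any degree-1 curve.
2. Matching integer coefficients to the picture gives p.

2*x^2 + x*y + 2*y^2 - 1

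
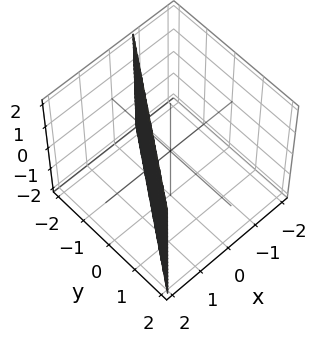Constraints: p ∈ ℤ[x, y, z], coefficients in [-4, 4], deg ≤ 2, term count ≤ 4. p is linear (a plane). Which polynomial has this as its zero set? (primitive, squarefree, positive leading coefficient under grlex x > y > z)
3*x - 2*y - 2

(a) The degree is 1 — the surface is flat (a plane).
(b) Reading off the gridlines: the surface avoids every integer z-axis point in the box; it crosses the y-axis at the gridline y = -1.
(c) The integer polynomial consistent with all of this is the stated p.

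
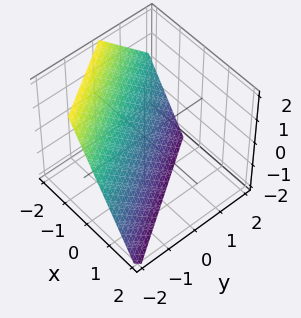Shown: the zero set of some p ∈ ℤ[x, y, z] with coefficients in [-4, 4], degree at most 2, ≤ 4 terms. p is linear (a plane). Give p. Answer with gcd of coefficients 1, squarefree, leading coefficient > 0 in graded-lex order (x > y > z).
3*x + 2*y + 2*z + 2

1. The degree is 1 — every cross-section is a straight line — this is a plane.
2. Observable constraints: it crosses the z-axis at the gridline z = -1; it meets the y-axis at y = -1 (among the integer gridlines).
3. Matching integer coefficients to the picture gives p.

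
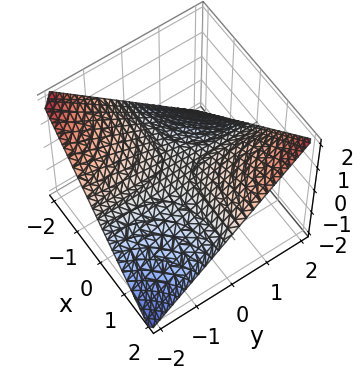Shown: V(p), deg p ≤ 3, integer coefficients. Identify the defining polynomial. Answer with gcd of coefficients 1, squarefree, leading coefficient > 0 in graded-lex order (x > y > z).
x*y - 2*z

First, deg p = 2. A saddle surface; a quadric.
Next, from the visible intercepts: it meets the z-axis at z = 0 (among the integer gridlines); every point of the x-axis in the box is on the surface.
Finally, fitting integer coefficients to these (and the overall shape) gives p. Check: (0, 1, 0) on the y-axis lies on the surface, and p(0, 1, 0) = 0. ✓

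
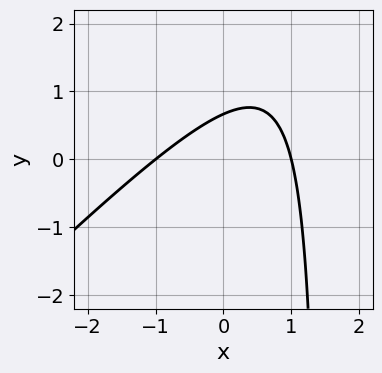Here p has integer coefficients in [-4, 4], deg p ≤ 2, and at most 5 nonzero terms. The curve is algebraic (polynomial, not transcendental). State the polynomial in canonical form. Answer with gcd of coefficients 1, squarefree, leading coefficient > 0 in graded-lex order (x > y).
2*x^2 - 2*x*y + 3*y - 2

(a) deg p = 2. No degree-1 curve has this shape.
(b) Against the integer gridlines: the x-axis gridline crossings are at x ∈ {-1, 1}.
(c) Together with the visible shape, these determine p as stated.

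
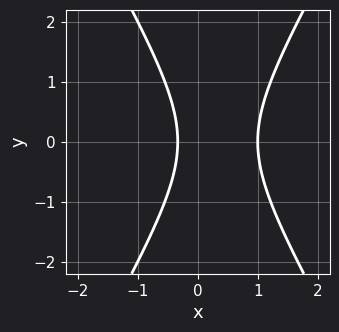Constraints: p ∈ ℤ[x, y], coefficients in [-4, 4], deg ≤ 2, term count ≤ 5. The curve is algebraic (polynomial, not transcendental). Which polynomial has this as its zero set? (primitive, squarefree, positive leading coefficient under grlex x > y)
The degree is 2 — a generic line meets the curve in up to 2 points.
Symmetries: the y ↦ −y reflection is a symmetry, so y appears only in even powers.
From the axis intercepts and sections: it meets the x-axis at x = 1 (among the integer gridlines); the curve avoids every integer y-axis point in the box.
Solving for integer coefficients yields p as stated.

3*x^2 - y^2 - 2*x - 1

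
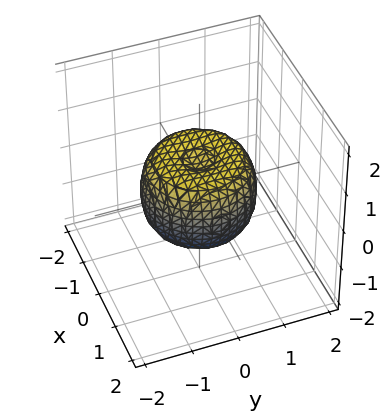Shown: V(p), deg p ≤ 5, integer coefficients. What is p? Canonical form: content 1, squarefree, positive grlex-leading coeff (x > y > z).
2*x^4 + 4*x^2*y^2 + 2*y^4 - 2*x^2 - 2*y^2 + 2*z^2 - 1

1. deg p = 4. No degree-3 surface has this shape.
2. Symmetry: every cross-section ⟂ z is a circle, so x, y appear only via x² + y².
3. Reading off the gridlines: a circular section at z = 0 has radius between 1 and 2.
4. Together with the visible shape, these determine p as stated.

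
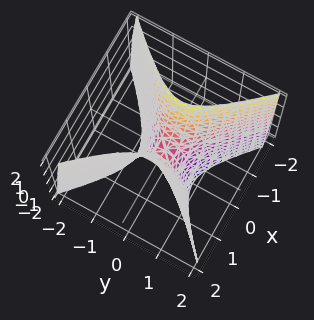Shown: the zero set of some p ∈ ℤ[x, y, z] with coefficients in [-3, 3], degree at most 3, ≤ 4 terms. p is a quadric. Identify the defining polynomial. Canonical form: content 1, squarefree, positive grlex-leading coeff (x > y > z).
3*x^2 - 3*y^2 - z

1. Degree: a hyperbolic paraboloid; a quadric, so deg p = 2.
2. Symmetries: mirror symmetry x ↦ −x ⇒ only even powers of x; the y ↦ −y reflection is a symmetry, so y appears only in even powers.
3. Against the integer gridlines: one x-axis crossing is at x = 0; it crosses the z-axis at the gridline z = 0.
4. Assembling these constraints gives the stated polynomial.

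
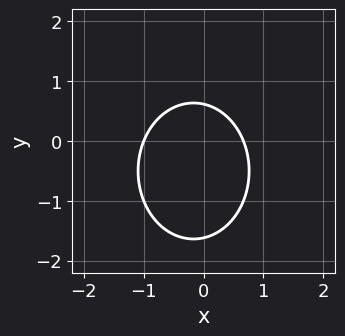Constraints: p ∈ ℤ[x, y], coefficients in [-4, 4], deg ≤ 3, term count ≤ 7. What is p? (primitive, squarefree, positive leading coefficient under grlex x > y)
3*x^2 + 2*y^2 + x + 2*y - 2

First, the degree is 2 — the shape is more complex than any degree-1 curve.
Then, reading off the gridlines: it meets the x-axis at x = -1 (among the integer gridlines).
Finally, putting this together gives p.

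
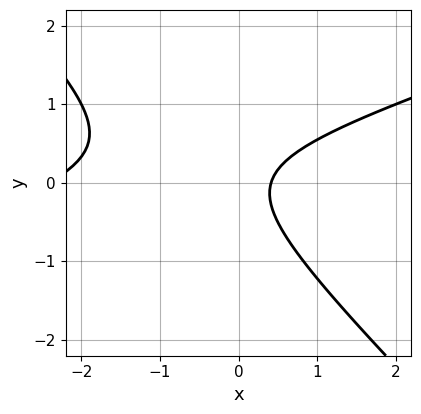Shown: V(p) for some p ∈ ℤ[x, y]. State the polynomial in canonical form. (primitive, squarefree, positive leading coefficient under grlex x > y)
x^2 - 2*x*y - 3*y^2 + 2*x - 1

deg p = 2. The shape is more complex than any degree-1 curve.
From the visible intercepts: it misses every integer gridline on the y-axis.
These observations pin down the coefficients.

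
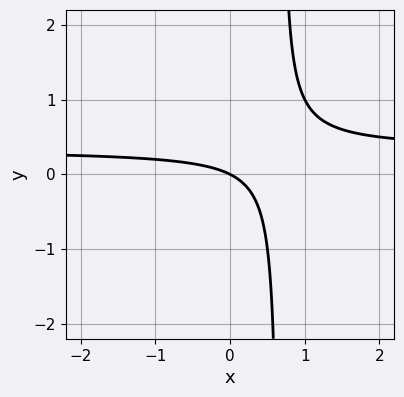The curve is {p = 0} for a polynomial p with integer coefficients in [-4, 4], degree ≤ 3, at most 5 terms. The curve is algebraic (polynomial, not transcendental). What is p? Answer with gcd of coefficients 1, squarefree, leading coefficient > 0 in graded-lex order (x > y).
First, the degree is 2 — a generic line meets the curve in up to 2 points.
Then, from the visible intercepts: one y-axis crossing is at y = 0; one x-axis crossing is at x = 0.
Finally, the integer polynomial consistent with all of this is the stated p.

3*x*y - x - 2*y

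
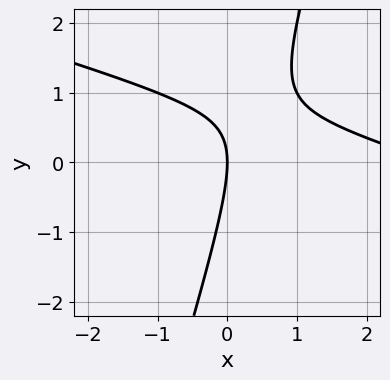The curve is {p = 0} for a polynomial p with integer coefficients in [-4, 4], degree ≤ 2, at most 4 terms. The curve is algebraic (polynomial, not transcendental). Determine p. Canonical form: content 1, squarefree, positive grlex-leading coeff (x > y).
x^2 + 3*x*y - y^2 - 3*x

First, degree: no degree-1 curve has this shape, so deg p = 2.
Next, against the integer gridlines: it meets the x-axis at x = 0 (among the integer gridlines); it meets the y-axis at y = 0 (among the integer gridlines).
Finally, putting this together gives p.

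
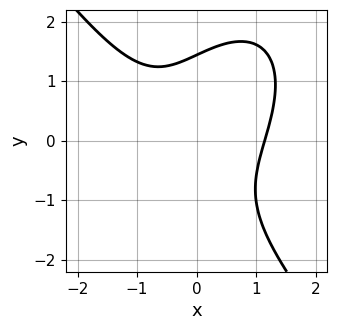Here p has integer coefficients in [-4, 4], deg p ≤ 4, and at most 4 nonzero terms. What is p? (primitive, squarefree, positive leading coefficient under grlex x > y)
2*x^3 + y^3 - 2*x*y - 3

1. Degree: no degree-2 curve has this shape, so deg p = 3.
2. The integer polynomial consistent with all of this is the stated p.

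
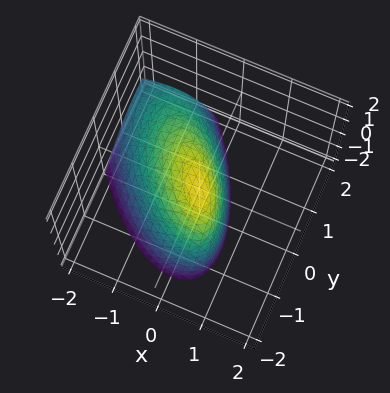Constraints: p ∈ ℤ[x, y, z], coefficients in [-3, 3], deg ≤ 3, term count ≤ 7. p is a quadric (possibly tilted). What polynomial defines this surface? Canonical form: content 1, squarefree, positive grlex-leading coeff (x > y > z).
3*x^2 + 3*x*y - 2*x*z + 2*y^2 + 2*z

deg p = 2. A generic line meets the surface in up to 2 points.
Reading off the gridlines: it meets the y-axis at y = 0 (among the integer gridlines); it crosses the z-axis at the gridline z = 0; it crosses the x-axis at the gridline x = 0.
Together with the visible shape, these determine p as stated.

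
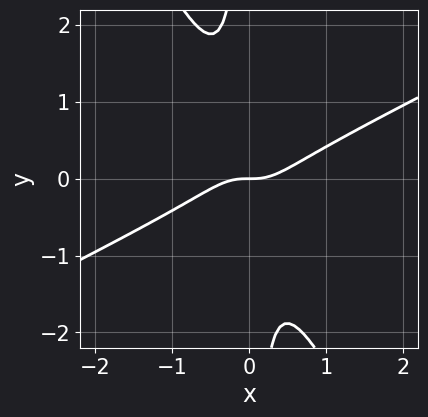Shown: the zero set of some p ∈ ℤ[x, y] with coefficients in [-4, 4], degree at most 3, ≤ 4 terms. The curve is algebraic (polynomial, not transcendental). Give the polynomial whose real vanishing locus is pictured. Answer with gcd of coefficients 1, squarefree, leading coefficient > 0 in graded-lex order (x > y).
2*x^3 - 3*x^2*y - 2*x*y^2 - y

deg p = 3. A generic line meets the curve in up to 3 points.
Checking where it meets the axes: one x-axis crossing is at x = 0; one y-axis crossing is at y = 0.
Matching integer coefficients to the picture gives p.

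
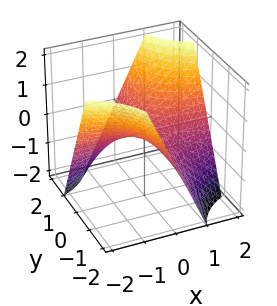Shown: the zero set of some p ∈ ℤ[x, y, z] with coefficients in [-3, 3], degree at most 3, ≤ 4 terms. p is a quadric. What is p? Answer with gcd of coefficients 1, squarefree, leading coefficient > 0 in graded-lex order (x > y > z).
First, the degree is 2 — a saddle surface; a quadric.
Then, against the integer gridlines: the visible y-axis segment lies entirely on the surface; one z-axis crossing is at z = 0.
Finally, solving for integer coefficients yields p as stated.

x*y - z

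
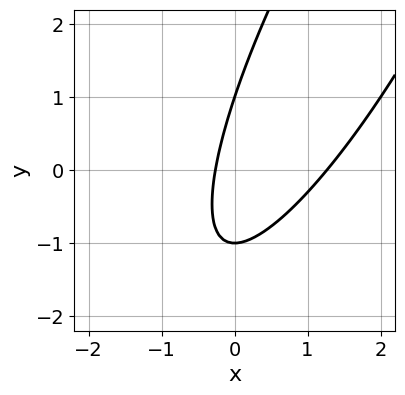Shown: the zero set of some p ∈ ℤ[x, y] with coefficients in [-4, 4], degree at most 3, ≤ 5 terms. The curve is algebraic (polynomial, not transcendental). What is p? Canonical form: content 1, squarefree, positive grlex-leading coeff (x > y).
3*x^2 - 3*x*y + y^2 - 3*x - 1

The degree is 2 — no degree-1 curve has this shape.
Against the integer gridlines: among the integer gridlines, it crosses the y-axis at y ∈ {-1, 1}.
Putting this together gives p.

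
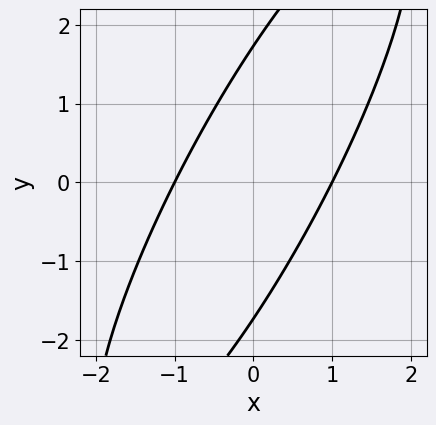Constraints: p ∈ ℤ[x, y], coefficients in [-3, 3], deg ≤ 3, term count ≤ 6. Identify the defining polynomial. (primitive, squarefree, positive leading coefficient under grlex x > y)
3*x^2 - 3*x*y + y^2 - 3

(a) The degree is 2 — no degree-1 curve has this shape.
(b) Against the integer gridlines: among the integer gridlines, it crosses the x-axis at x ∈ {-1, 1}.
(c) Matching integer coefficients to the picture gives p.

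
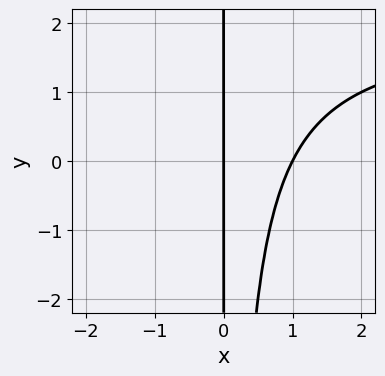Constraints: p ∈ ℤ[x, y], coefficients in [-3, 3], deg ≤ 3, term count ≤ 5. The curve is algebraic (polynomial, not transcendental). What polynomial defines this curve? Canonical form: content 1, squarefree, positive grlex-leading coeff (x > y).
x^2*y - 2*x^2 + 2*x

1. The degree is 3 — a generic line meets the curve in up to 3 points.
2. From the visible intercepts: the x-axis gridline crossings are at x ∈ {0, 1}; the visible y-axis segment lies entirely on the curve.
3. These observations pin down the coefficients.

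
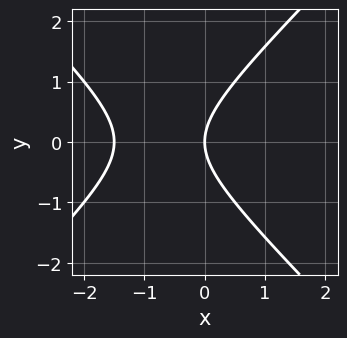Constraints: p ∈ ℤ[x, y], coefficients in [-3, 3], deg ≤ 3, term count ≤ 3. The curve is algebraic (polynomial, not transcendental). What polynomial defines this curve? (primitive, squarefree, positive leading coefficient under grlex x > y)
2*x^2 - 2*y^2 + 3*x

Degree: the shape is more complex than any degree-1 curve, so deg p = 2.
Symmetries: mirror symmetry y ↦ −y ⇒ only even powers of y.
Reading off the gridlines: it crosses the y-axis at the gridline y = 0; one x-axis crossing is at x = 0.
Together with the visible shape, these determine p as stated.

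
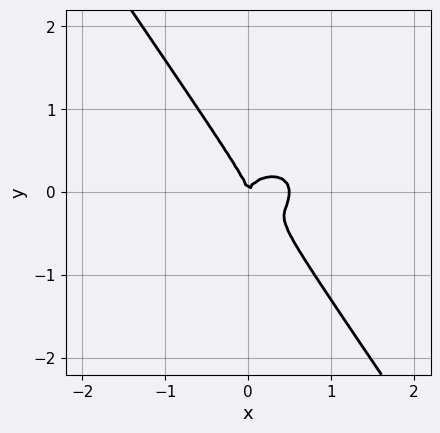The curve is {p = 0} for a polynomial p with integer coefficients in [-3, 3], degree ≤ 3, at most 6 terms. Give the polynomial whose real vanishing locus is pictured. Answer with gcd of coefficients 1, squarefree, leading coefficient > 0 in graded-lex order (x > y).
The degree is 3 — the shape is more complex than any degree-2 curve.
Against the integer gridlines: one y-axis crossing is at y = 0; one x-axis crossing is at x = 0.
Assembling these constraints gives the stated polynomial.

2*x^3 + 2*x*y^2 + 2*y^3 - x^2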